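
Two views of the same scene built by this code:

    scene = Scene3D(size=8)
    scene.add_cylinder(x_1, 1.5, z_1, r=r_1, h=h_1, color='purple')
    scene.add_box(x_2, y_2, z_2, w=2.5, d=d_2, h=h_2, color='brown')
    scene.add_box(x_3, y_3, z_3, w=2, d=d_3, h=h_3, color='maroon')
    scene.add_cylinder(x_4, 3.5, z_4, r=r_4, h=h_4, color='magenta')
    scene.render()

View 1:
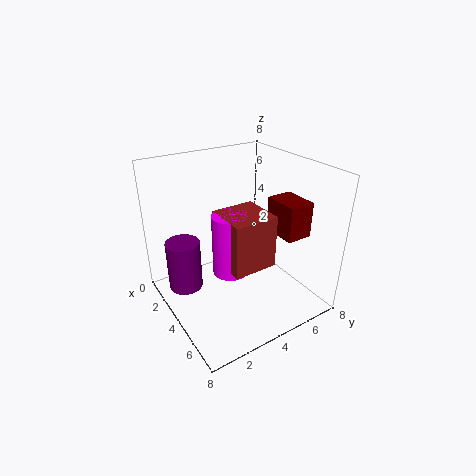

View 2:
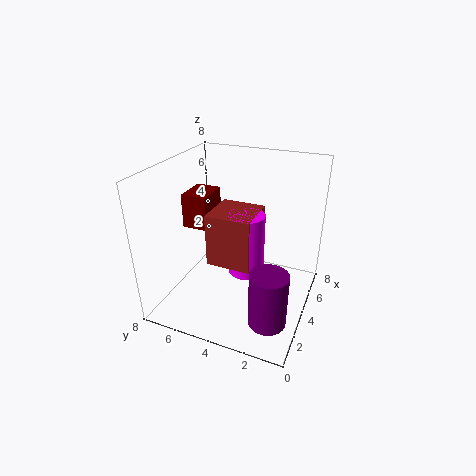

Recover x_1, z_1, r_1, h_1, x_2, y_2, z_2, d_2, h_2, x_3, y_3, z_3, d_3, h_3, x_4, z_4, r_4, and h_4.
x_1 = 2; z_1 = 0.5; r_1 = 1; h_1 = 3; x_2 = 3; y_2 = 3; z_2 = 2.5; d_2 = 2.5; h_2 = 3; x_3 = 4; y_3 = 6; z_3 = 4; d_3 = 1.5; h_3 = 2; x_4 = 4; z_4 = 2; r_4 = 1; h_4 = 3.5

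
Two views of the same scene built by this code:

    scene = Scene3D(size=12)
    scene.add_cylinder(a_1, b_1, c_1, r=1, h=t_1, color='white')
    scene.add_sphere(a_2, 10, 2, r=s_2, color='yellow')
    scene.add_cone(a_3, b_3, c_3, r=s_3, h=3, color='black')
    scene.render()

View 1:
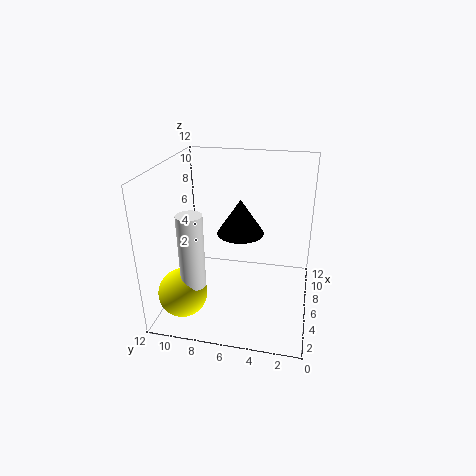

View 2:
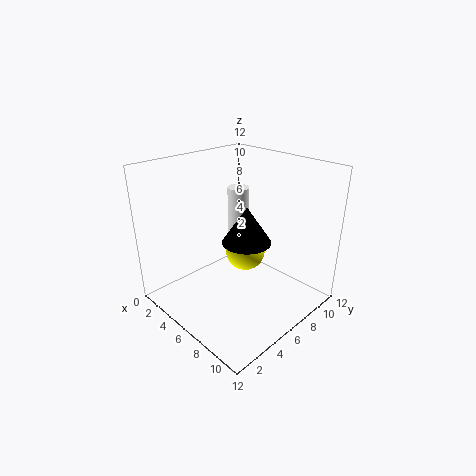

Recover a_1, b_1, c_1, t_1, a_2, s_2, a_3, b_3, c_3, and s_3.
a_1 = 3, b_1 = 9, c_1 = 3, t_1 = 6, a_2 = 3, s_2 = 2, a_3 = 7, b_3 = 6, c_3 = 6, s_3 = 2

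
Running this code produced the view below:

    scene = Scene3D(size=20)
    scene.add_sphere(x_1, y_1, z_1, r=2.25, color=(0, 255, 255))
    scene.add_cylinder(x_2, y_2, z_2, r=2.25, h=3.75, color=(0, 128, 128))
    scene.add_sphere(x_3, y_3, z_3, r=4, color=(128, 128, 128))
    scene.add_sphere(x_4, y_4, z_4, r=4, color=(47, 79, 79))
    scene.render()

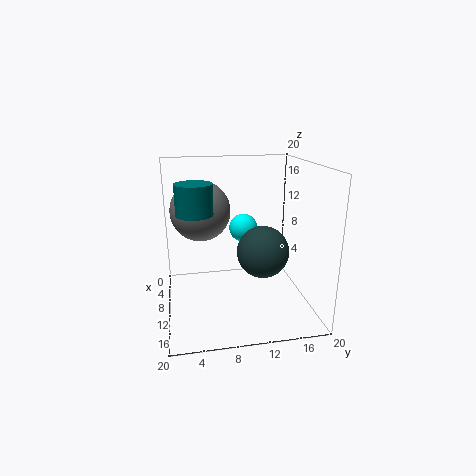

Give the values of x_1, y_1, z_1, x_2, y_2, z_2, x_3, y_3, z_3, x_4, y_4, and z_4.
x_1 = 3; y_1 = 12.25; z_1 = 9; x_2 = 13.75; y_2 = 4; z_2 = 14.75; x_3 = 9.5; y_3 = 5; z_3 = 14; x_4 = 7; y_4 = 14.5; z_4 = 6.25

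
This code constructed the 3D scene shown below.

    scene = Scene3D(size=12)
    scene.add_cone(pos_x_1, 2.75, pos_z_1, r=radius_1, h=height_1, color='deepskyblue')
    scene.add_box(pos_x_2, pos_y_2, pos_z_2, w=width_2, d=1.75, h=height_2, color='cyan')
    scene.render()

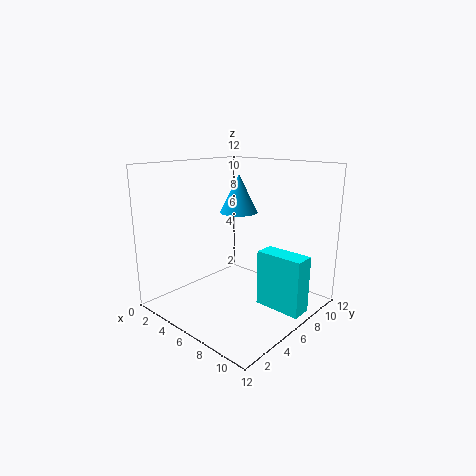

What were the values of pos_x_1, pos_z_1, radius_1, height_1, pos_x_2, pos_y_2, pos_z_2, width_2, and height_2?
pos_x_1 = 9, pos_z_1 = 9.25, radius_1 = 1.25, height_1 = 2.5, pos_x_2 = 7.5, pos_y_2 = 6.75, pos_z_2 = 0.25, width_2 = 4, height_2 = 4.75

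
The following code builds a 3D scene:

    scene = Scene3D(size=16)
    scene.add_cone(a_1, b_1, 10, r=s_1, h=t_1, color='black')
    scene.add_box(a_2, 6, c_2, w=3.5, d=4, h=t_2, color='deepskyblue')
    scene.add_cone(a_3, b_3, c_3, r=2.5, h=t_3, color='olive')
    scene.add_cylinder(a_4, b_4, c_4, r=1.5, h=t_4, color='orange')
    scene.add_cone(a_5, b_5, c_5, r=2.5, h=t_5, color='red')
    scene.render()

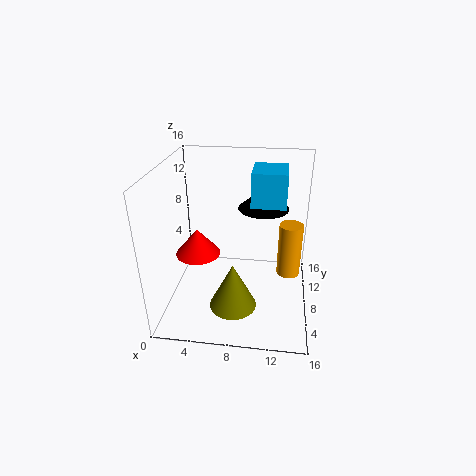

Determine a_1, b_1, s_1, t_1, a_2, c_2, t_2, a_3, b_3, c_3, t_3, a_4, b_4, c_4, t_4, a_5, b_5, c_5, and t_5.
a_1 = 10.5
b_1 = 12
s_1 = 3
t_1 = 2.5
a_2 = 9.5
c_2 = 12.5
t_2 = 3.5
a_3 = 8
b_3 = 4
c_3 = 2
t_3 = 5
a_4 = 14
b_4 = 13
c_4 = 0.5
t_4 = 7
a_5 = 3.5
b_5 = 7.5
c_5 = 6
t_5 = 3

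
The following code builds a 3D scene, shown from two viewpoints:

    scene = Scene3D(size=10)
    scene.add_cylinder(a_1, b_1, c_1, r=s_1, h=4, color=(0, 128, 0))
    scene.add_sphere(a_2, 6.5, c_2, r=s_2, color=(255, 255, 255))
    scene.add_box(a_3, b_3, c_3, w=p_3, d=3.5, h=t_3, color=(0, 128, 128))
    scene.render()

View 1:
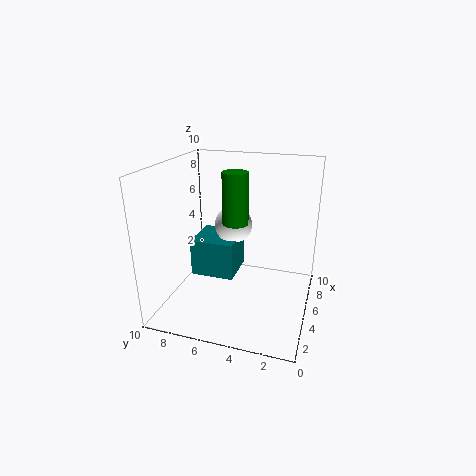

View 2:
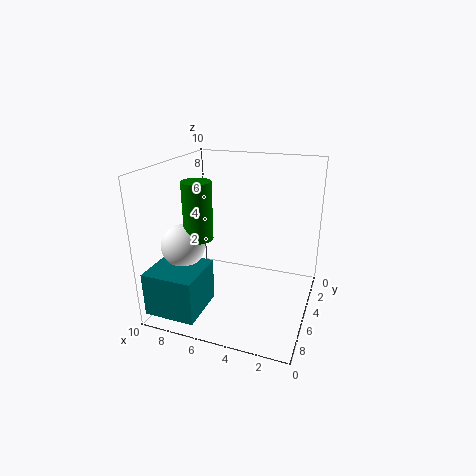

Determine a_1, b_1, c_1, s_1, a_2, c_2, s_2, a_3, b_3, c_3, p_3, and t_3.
a_1 = 7.5; b_1 = 6; c_1 = 5; s_1 = 1; a_2 = 8.5; c_2 = 4.5; s_2 = 1.5; a_3 = 6.5; b_3 = 6; c_3 = 0.5; p_3 = 3.5; t_3 = 3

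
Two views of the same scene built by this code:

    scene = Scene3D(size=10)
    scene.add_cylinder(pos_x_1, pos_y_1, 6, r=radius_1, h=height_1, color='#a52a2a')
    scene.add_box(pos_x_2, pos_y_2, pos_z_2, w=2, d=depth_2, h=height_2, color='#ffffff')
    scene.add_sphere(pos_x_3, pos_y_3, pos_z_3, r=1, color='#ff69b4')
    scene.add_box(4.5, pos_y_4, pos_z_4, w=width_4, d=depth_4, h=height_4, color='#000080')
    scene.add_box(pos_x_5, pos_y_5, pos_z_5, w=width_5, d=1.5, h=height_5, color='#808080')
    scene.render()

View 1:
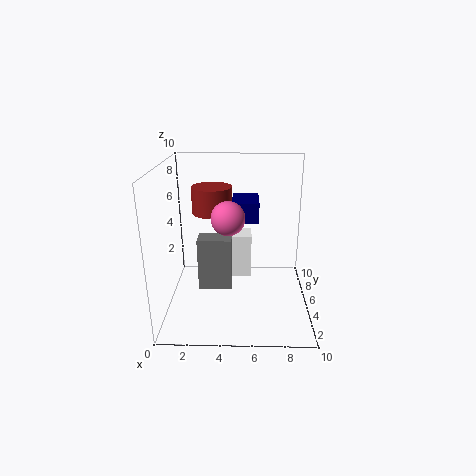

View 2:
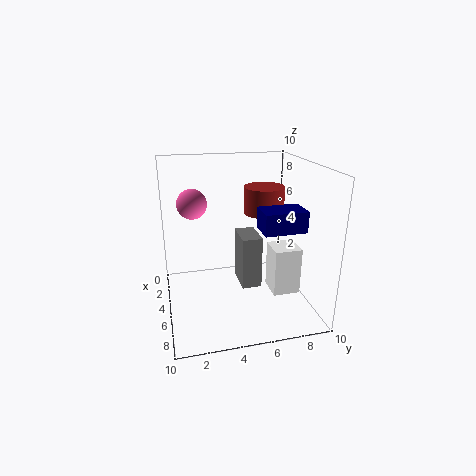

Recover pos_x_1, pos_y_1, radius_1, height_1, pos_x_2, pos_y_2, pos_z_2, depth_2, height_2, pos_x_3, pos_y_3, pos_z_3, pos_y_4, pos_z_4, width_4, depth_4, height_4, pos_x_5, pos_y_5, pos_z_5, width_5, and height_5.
pos_x_1 = 3
pos_y_1 = 7.5
radius_1 = 1.5
height_1 = 2
pos_x_2 = 4
pos_y_2 = 7.5
pos_z_2 = 0.5
depth_2 = 2
height_2 = 3.5
pos_x_3 = 4.5
pos_y_3 = 2
pos_z_3 = 7.5
pos_y_4 = 6.5
pos_z_4 = 5.5
width_4 = 2
depth_4 = 3
height_4 = 1.5
pos_x_5 = 2
pos_y_5 = 5.5
pos_z_5 = 0.5
width_5 = 2.5
height_5 = 4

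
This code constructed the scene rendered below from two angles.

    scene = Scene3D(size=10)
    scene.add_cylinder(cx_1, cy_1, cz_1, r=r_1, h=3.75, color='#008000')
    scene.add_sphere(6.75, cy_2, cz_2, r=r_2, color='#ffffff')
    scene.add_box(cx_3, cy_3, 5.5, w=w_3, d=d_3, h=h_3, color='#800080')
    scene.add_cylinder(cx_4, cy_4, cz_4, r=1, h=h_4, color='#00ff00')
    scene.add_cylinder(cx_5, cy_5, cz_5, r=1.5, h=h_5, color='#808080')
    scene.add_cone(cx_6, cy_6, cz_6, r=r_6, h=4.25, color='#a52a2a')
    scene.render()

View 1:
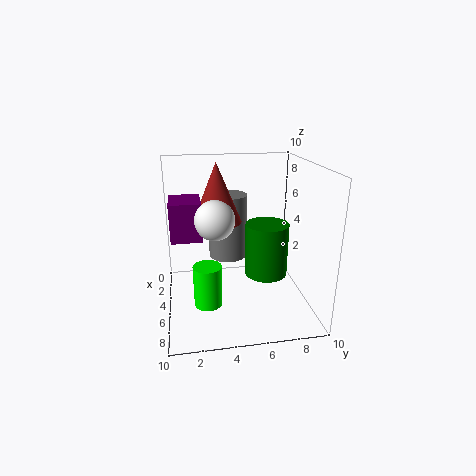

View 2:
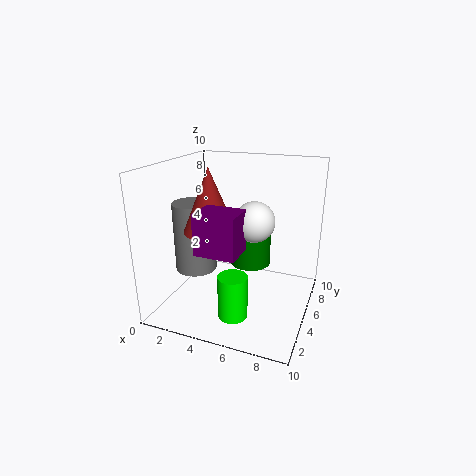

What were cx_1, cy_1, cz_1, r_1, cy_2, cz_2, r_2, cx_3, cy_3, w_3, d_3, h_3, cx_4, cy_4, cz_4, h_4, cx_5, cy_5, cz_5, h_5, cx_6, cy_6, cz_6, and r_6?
cx_1 = 5.25; cy_1 = 7; cz_1 = 2.25; r_1 = 1.5; cy_2 = 3.25; cz_2 = 7; r_2 = 1.25; cx_3 = 4; cy_3 = 0.5; w_3 = 2.5; d_3 = 2; h_3 = 2.5; cx_4 = 5.5; cy_4 = 2.75; cz_4 = 0.25; h_4 = 3; cx_5 = 1.75; cy_5 = 4.75; cz_5 = 2.25; h_5 = 5; cx_6 = 3.5; cy_6 = 3.75; cz_6 = 5.75; r_6 = 1.75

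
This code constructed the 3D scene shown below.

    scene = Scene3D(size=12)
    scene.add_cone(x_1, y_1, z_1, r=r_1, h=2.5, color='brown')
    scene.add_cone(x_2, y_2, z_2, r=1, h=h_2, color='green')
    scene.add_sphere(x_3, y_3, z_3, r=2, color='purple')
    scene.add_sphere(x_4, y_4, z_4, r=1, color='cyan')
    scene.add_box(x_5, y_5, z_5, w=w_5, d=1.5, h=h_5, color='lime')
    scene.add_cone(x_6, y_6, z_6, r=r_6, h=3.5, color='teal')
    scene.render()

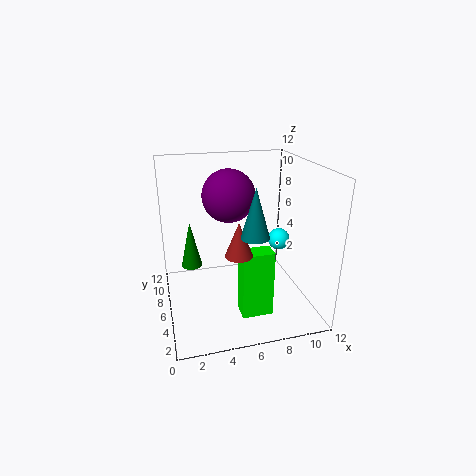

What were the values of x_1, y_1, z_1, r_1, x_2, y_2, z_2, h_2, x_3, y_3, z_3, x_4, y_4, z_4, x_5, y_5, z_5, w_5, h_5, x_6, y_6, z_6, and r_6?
x_1 = 5, y_1 = 2, z_1 = 6.5, r_1 = 1, x_2 = 2.5, y_2 = 10.5, z_2 = 1.5, h_2 = 4.5, x_3 = 5, y_3 = 5, z_3 = 10, x_4 = 10.5, y_4 = 8, z_4 = 4.5, x_5 = 5.5, y_5 = 2.5, z_5 = 0.5, w_5 = 2.5, h_5 = 5.5, x_6 = 6, y_6 = 1.5, z_6 = 8, r_6 = 1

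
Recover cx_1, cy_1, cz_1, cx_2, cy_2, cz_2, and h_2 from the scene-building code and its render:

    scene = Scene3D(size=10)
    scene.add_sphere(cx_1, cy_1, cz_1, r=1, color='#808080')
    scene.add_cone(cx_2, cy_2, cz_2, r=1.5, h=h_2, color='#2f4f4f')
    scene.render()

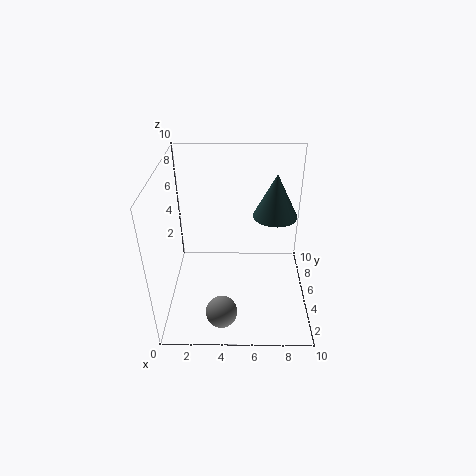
cx_1 = 4; cy_1 = 1; cz_1 = 2; cx_2 = 7.5; cy_2 = 5.5; cz_2 = 6.5; h_2 = 3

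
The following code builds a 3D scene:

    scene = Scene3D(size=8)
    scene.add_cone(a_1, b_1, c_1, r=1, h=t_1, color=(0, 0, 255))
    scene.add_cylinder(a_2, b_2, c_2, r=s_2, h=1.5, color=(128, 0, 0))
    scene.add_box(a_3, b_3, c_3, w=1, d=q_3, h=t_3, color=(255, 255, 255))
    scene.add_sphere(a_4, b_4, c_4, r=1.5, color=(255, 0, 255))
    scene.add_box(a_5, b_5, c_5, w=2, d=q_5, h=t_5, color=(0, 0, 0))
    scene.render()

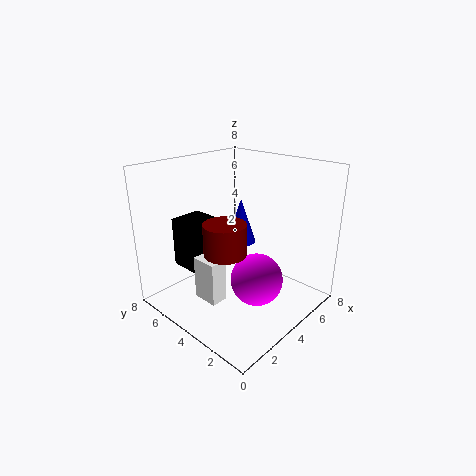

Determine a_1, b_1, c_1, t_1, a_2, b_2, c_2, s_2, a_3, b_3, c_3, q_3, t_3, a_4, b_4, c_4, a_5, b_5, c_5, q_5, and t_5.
a_1 = 7; b_1 = 6.5; c_1 = 2; t_1 = 3; a_2 = 1.5; b_2 = 2.5; c_2 = 4.5; s_2 = 1; a_3 = 2; b_3 = 4; c_3 = 0.5; q_3 = 1.5; t_3 = 2.5; a_4 = 4.5; b_4 = 3; c_4 = 1.5; a_5 = 2.5; b_5 = 5.5; c_5 = 1.5; q_5 = 2.5; t_5 = 3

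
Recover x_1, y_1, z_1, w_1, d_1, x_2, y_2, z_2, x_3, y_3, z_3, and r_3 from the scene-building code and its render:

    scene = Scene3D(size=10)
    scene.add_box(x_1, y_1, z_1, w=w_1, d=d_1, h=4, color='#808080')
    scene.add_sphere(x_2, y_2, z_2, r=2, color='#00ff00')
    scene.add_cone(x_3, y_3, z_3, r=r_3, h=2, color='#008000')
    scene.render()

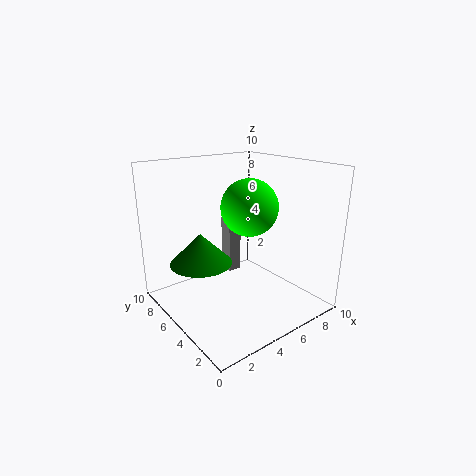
x_1 = 5, y_1 = 6, z_1 = 2, w_1 = 1, d_1 = 1, x_2 = 6, y_2 = 5, z_2 = 7, x_3 = 2, y_3 = 5, z_3 = 4, r_3 = 2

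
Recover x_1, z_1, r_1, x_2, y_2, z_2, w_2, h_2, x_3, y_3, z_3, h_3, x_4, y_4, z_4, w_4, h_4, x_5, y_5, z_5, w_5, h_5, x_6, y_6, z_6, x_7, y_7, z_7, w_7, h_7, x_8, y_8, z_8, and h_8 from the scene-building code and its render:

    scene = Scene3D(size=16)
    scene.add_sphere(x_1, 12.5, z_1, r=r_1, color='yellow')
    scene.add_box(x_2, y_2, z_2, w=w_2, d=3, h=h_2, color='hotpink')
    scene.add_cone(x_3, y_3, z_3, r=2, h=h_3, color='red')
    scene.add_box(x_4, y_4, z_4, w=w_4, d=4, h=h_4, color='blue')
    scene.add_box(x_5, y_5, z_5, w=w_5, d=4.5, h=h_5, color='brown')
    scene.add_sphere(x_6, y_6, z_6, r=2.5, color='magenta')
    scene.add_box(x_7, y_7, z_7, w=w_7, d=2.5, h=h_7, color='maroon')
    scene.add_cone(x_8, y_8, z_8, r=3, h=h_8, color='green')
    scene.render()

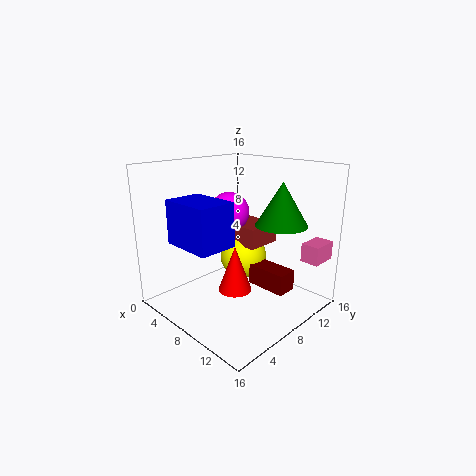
x_1 = 4.5, z_1 = 3.5, r_1 = 3, x_2 = 14, y_2 = 11.5, z_2 = 6, w_2 = 2, h_2 = 2, x_3 = 7, y_3 = 8.5, z_3 = 1, h_3 = 5.5, x_4 = 5, y_4 = 1, z_4 = 8.5, w_4 = 5.5, h_4 = 4.5, x_5 = 2.5, y_5 = 11, z_5 = 5.5, w_5 = 5, h_5 = 2.5, x_6 = 3.5, y_6 = 11, z_6 = 9.5, x_7 = 7, y_7 = 11, z_7 = 1, w_7 = 5, h_7 = 2.5, x_8 = 10.5, y_8 = 12.5, z_8 = 9, h_8 = 5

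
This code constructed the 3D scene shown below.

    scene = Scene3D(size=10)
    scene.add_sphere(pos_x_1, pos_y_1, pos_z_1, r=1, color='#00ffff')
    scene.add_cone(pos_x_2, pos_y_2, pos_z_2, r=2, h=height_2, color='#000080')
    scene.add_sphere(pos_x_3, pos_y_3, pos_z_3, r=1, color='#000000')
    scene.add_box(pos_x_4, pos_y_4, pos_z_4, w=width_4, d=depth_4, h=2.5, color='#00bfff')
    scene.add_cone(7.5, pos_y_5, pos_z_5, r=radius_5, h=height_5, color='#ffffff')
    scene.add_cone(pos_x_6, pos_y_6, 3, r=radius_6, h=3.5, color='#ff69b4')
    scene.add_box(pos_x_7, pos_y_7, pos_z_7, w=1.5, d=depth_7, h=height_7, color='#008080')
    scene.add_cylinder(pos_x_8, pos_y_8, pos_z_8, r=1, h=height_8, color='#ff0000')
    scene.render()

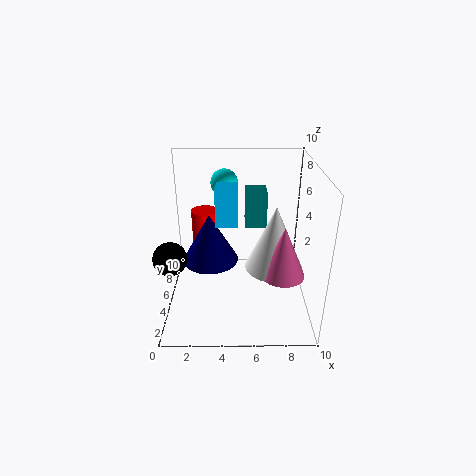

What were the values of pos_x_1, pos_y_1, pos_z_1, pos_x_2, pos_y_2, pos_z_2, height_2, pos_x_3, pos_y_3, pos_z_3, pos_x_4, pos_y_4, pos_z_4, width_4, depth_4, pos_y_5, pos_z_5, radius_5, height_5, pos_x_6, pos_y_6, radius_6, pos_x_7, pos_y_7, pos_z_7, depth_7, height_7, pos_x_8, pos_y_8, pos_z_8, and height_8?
pos_x_1 = 4; pos_y_1 = 8; pos_z_1 = 8; pos_x_2 = 3; pos_y_2 = 5.5; pos_z_2 = 3; height_2 = 3.5; pos_x_3 = 1; pos_y_3 = 1.5; pos_z_3 = 5.5; pos_x_4 = 3.5; pos_y_4 = 4.5; pos_z_4 = 6; width_4 = 1.5; depth_4 = 2; pos_y_5 = 4.5; pos_z_5 = 3; radius_5 = 2; height_5 = 4.5; pos_x_6 = 8; pos_y_6 = 3.5; radius_6 = 1.5; pos_x_7 = 5.5; pos_y_7 = 5.5; pos_z_7 = 5.5; depth_7 = 2; height_7 = 2.5; pos_x_8 = 2.5; pos_y_8 = 7.5; pos_z_8 = 3.5; height_8 = 2.5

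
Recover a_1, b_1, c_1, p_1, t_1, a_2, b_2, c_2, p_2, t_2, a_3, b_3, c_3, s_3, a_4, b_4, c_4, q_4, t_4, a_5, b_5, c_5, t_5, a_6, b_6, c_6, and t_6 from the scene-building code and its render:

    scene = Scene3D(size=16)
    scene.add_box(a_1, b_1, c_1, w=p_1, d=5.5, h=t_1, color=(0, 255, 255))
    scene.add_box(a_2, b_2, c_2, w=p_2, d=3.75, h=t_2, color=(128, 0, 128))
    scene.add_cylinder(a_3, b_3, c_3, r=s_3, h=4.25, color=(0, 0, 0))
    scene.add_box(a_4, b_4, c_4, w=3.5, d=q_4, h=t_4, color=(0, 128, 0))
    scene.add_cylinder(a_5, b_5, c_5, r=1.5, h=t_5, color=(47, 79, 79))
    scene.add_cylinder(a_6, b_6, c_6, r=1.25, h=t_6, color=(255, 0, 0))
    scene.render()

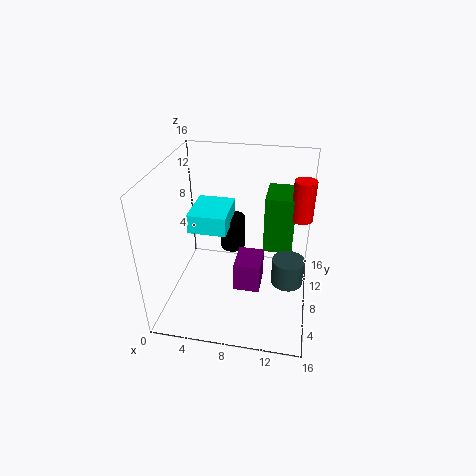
a_1 = 2, b_1 = 8.25, c_1 = 7.75, p_1 = 4.5, t_1 = 2.25, a_2 = 7.75, b_2 = 6.5, c_2 = 1.75, p_2 = 3, t_2 = 3.5, a_3 = 6.5, b_3 = 12.25, c_3 = 4, s_3 = 1.5, a_4 = 10.5, b_4 = 11, c_4 = 4.5, q_4 = 4.75, t_4 = 7, a_5 = 13.75, b_5 = 3, c_5 = 7, t_5 = 2.5, a_6 = 14.75, b_6 = 11.75, c_6 = 9, t_6 = 4.75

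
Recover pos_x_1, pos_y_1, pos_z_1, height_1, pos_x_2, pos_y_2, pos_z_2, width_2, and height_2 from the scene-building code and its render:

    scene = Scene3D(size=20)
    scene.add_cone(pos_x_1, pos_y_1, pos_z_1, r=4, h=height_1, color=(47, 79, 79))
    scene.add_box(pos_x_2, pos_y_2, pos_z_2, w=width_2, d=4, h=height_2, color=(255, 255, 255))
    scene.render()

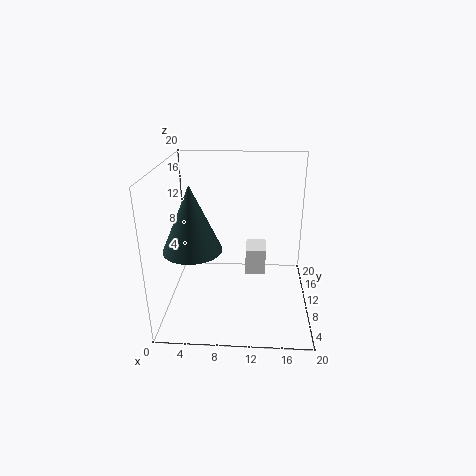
pos_x_1 = 4, pos_y_1 = 8, pos_z_1 = 9, height_1 = 9, pos_x_2 = 11, pos_y_2 = 12, pos_z_2 = 3, width_2 = 3, height_2 = 4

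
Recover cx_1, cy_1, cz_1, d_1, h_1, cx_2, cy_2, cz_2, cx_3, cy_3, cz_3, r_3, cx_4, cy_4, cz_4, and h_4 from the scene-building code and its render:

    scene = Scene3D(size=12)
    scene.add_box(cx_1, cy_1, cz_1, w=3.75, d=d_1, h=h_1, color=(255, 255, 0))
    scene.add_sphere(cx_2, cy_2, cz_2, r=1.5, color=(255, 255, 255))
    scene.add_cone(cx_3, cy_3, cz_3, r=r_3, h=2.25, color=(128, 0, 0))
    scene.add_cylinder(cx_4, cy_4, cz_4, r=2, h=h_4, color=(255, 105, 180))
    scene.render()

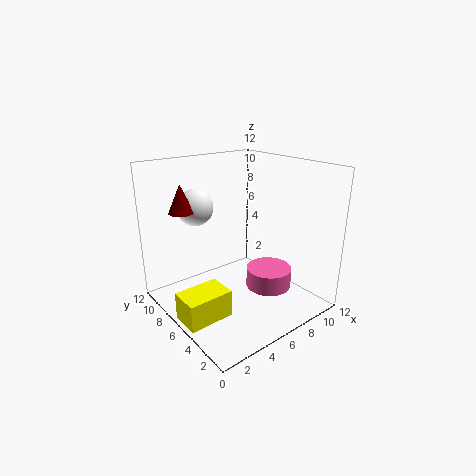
cx_1 = 0.25; cy_1 = 4.25; cz_1 = 0.25; d_1 = 2.5; h_1 = 2.25; cx_2 = 3.5; cy_2 = 8.5; cz_2 = 8.5; cx_3 = 2; cy_3 = 8; cz_3 = 8.5; r_3 = 1; cx_4 = 8.75; cy_4 = 5; cz_4 = 1; h_4 = 1.75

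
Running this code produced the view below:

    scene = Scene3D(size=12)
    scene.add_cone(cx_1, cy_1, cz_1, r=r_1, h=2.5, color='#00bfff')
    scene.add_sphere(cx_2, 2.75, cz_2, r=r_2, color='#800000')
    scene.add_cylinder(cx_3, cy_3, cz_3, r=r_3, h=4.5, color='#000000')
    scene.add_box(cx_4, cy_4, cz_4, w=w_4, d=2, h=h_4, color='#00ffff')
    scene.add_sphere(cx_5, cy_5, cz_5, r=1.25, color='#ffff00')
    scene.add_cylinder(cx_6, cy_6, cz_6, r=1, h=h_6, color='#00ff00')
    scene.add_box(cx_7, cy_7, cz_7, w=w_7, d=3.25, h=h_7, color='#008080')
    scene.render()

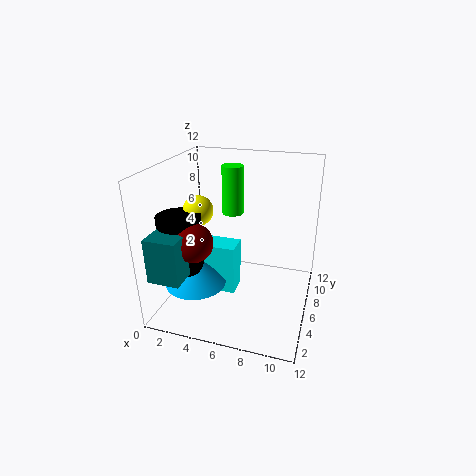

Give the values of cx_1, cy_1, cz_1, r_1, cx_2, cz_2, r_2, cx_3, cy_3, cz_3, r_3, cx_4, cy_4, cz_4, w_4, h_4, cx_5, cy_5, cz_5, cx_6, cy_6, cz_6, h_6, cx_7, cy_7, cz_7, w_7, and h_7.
cx_1 = 3, cy_1 = 3.75, cz_1 = 2.5, r_1 = 2.5, cx_2 = 3.5, cz_2 = 6.75, r_2 = 1.5, cx_3 = 2, cy_3 = 3.5, cz_3 = 4, r_3 = 1.75, cx_4 = 2.75, cy_4 = 4.75, cz_4 = 1.25, w_4 = 3.25, h_4 = 4.25, cx_5 = 2.75, cy_5 = 5.5, cz_5 = 8.25, cx_6 = 4.25, cy_6 = 10, cz_6 = 6.5, h_6 = 4.5, cx_7 = 0.75, cy_7 = 0.25, cz_7 = 4.25, w_7 = 2.5, h_7 = 3.5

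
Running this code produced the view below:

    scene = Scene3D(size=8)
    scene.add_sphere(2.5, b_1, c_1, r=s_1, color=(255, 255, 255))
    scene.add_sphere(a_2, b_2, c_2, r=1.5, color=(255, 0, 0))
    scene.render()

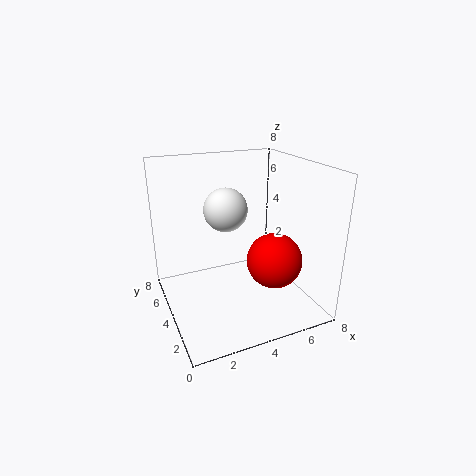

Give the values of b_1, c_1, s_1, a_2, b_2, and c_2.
b_1 = 2
c_1 = 6.5
s_1 = 1
a_2 = 5.5
b_2 = 2.5
c_2 = 3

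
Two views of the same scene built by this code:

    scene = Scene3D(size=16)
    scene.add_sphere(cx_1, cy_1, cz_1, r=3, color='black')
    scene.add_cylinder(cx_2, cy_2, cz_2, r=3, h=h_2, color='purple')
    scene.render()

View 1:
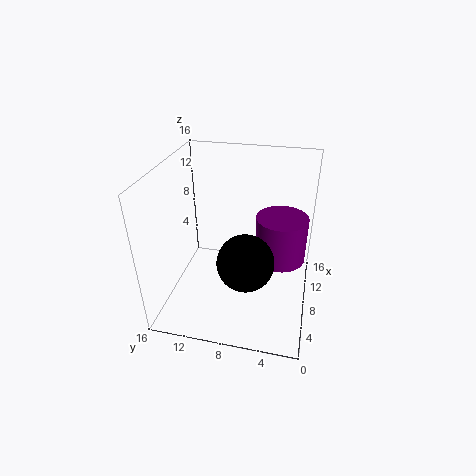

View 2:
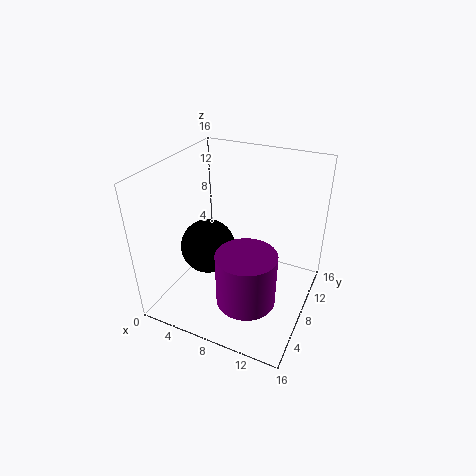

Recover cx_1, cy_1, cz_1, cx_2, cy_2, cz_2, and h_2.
cx_1 = 5; cy_1 = 6.5; cz_1 = 7; cx_2 = 11; cy_2 = 3.5; cz_2 = 4; h_2 = 5.5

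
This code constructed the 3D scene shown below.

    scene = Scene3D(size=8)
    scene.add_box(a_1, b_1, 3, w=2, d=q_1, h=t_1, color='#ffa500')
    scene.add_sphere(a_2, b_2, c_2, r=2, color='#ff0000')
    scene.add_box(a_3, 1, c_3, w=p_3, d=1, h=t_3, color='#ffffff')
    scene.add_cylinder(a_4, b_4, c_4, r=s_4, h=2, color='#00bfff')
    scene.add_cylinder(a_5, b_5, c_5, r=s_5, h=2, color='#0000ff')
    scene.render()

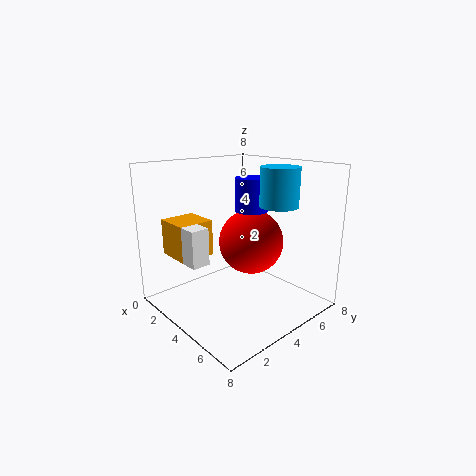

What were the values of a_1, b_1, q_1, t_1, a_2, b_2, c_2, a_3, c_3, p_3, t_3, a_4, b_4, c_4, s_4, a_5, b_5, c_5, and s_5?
a_1 = 1, b_1 = 1, q_1 = 2, t_1 = 2, a_2 = 3, b_2 = 6, c_2 = 3, a_3 = 2, c_3 = 3, p_3 = 2, t_3 = 2, a_4 = 6, b_4 = 5, c_4 = 6, s_4 = 1, a_5 = 3, b_5 = 6, c_5 = 5, s_5 = 1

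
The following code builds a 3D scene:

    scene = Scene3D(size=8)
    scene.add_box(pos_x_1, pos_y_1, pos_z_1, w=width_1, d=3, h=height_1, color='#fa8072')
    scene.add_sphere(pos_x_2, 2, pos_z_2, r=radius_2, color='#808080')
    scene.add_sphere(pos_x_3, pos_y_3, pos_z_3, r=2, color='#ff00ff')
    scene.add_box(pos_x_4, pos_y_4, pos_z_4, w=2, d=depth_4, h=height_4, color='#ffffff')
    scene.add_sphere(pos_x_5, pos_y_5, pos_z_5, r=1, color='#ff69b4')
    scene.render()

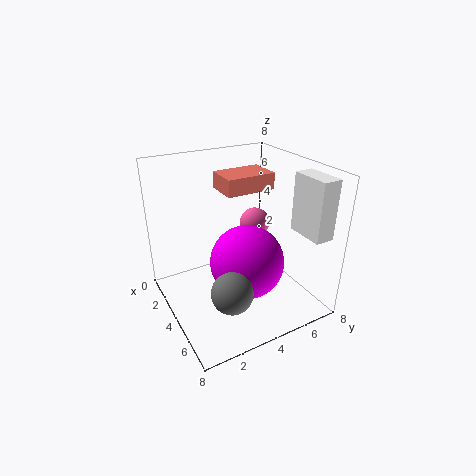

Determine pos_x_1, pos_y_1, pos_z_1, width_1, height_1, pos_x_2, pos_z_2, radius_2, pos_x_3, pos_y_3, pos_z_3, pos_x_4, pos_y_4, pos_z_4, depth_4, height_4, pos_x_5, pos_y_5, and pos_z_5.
pos_x_1 = 1; pos_y_1 = 4; pos_z_1 = 6; width_1 = 2; height_1 = 1; pos_x_2 = 7; pos_z_2 = 3; radius_2 = 1; pos_x_3 = 5; pos_y_3 = 4; pos_z_3 = 3; pos_x_4 = 6; pos_y_4 = 6; pos_z_4 = 5; depth_4 = 1; height_4 = 3; pos_x_5 = 1; pos_y_5 = 7; pos_z_5 = 3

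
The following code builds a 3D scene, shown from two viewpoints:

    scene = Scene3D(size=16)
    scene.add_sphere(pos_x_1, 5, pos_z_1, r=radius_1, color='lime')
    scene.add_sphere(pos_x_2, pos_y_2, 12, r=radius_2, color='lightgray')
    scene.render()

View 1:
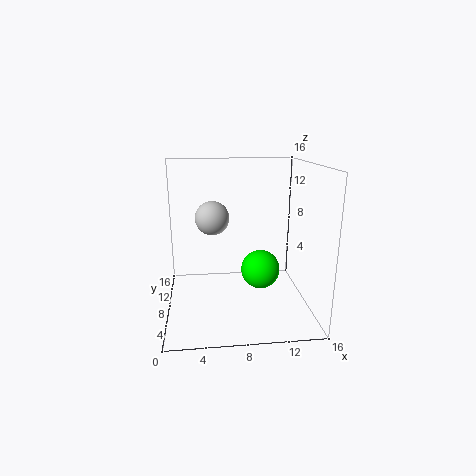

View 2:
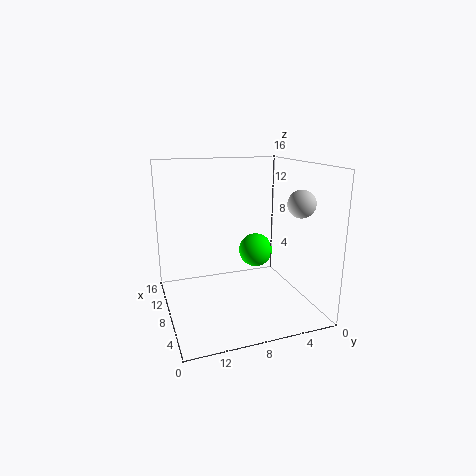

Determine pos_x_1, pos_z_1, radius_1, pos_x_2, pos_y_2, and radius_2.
pos_x_1 = 10, pos_z_1 = 5.5, radius_1 = 2, pos_x_2 = 5, pos_y_2 = 2, radius_2 = 1.5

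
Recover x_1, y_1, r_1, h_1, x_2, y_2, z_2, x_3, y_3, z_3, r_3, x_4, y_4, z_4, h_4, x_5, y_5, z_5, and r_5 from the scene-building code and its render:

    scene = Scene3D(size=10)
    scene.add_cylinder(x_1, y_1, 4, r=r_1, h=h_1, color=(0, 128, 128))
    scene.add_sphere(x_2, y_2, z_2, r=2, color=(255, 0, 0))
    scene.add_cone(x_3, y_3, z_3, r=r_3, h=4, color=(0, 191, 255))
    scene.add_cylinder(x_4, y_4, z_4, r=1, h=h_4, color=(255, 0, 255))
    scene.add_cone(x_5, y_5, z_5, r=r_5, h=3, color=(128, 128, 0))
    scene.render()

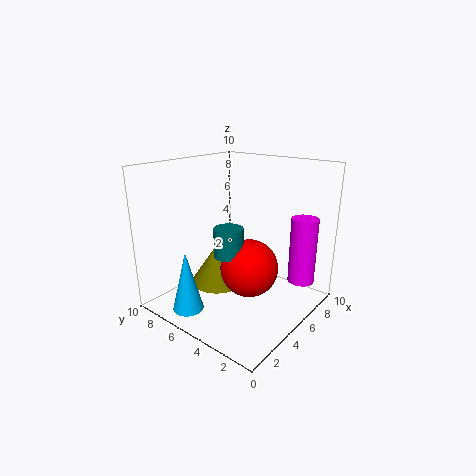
x_1 = 4, y_1 = 5, r_1 = 1, h_1 = 2, x_2 = 5, y_2 = 4, z_2 = 3, x_3 = 1, y_3 = 6, z_3 = 1, r_3 = 1, x_4 = 9, y_4 = 2, z_4 = 1, h_4 = 5, x_5 = 5, y_5 = 7, z_5 = 1, r_5 = 2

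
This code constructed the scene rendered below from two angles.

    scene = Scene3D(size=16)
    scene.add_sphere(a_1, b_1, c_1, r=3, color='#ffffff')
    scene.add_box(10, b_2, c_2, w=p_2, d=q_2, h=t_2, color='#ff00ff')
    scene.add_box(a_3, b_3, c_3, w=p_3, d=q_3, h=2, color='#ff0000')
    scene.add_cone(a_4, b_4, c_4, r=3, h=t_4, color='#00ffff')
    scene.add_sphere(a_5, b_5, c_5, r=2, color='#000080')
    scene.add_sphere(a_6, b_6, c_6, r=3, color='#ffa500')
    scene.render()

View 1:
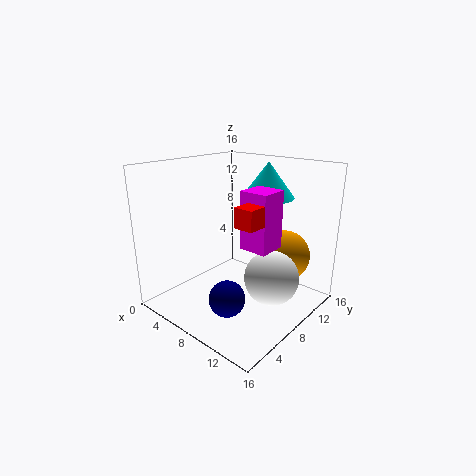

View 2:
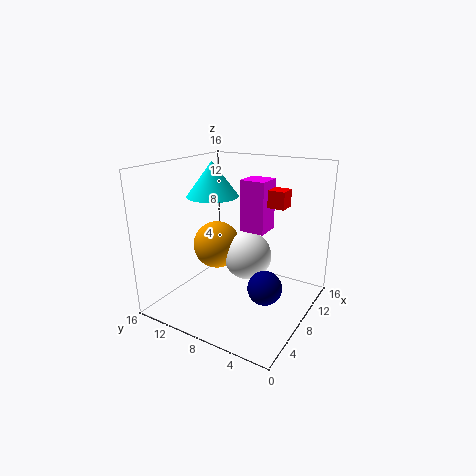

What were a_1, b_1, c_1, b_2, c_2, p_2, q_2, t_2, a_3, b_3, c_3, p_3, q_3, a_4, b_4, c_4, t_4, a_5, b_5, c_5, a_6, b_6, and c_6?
a_1 = 12, b_1 = 9, c_1 = 4, b_2 = 6, c_2 = 8, p_2 = 3, q_2 = 3, t_2 = 6, a_3 = 11, b_3 = 4, c_3 = 11, p_3 = 2, q_3 = 5, a_4 = 9, b_4 = 12, c_4 = 12, t_4 = 4, a_5 = 9, b_5 = 5, c_5 = 2, a_6 = 11, b_6 = 13, c_6 = 5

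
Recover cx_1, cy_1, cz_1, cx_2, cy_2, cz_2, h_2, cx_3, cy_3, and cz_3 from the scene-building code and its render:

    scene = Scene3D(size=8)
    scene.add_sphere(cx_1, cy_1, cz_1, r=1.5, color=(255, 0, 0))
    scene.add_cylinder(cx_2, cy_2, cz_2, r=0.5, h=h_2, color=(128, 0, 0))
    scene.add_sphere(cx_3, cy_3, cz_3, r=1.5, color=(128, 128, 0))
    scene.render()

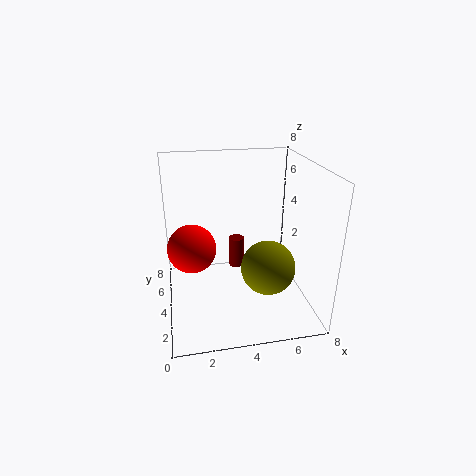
cx_1 = 1.5; cy_1 = 6; cz_1 = 2.5; cx_2 = 4.5; cy_2 = 7; cz_2 = 0.5; h_2 = 2; cx_3 = 5.5; cy_3 = 3; cz_3 = 2.5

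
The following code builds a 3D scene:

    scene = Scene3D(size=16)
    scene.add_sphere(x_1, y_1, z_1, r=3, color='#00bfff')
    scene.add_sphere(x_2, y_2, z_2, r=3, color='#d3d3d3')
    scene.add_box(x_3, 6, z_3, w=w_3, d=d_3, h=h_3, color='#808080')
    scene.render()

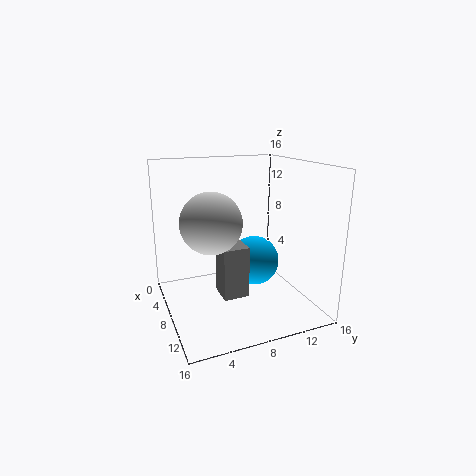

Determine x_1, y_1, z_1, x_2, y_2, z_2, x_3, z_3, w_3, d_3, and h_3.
x_1 = 6
y_1 = 11
z_1 = 4
x_2 = 11
y_2 = 4
z_2 = 11
x_3 = 6
z_3 = 1
w_3 = 3
d_3 = 3
h_3 = 6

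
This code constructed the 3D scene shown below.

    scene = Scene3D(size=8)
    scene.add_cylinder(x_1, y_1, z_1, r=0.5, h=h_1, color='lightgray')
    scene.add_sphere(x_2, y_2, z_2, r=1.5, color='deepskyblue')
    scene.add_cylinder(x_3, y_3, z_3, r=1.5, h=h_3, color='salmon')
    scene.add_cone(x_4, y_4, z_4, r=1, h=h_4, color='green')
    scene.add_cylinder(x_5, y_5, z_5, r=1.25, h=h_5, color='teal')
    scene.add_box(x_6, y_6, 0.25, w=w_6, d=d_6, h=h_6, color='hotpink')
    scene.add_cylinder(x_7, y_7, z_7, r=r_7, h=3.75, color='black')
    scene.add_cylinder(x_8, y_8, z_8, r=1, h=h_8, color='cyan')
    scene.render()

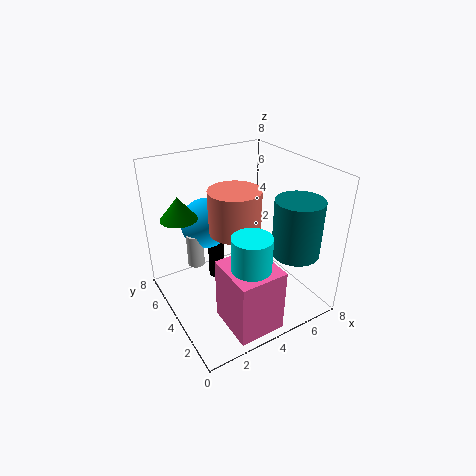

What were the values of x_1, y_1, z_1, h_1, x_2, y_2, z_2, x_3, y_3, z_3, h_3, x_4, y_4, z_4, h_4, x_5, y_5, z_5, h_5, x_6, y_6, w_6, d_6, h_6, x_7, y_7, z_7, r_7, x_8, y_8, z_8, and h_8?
x_1 = 2.25
y_1 = 6
z_1 = 1.75
h_1 = 2
x_2 = 3.25
y_2 = 6.5
z_2 = 4
x_3 = 4.25
y_3 = 4.75
z_3 = 4
h_3 = 2.5
x_4 = 1.25
y_4 = 5.5
z_4 = 5.25
h_4 = 1.25
x_5 = 6
y_5 = 1.5
z_5 = 3.75
h_5 = 3
x_6 = 2
y_6 = 0.25
w_6 = 2.5
d_6 = 2.75
h_6 = 3.5
x_7 = 3.75
y_7 = 6.25
z_7 = 0.25
r_7 = 0.5
x_8 = 3.25
y_8 = 1.5
z_8 = 3.75
h_8 = 1.75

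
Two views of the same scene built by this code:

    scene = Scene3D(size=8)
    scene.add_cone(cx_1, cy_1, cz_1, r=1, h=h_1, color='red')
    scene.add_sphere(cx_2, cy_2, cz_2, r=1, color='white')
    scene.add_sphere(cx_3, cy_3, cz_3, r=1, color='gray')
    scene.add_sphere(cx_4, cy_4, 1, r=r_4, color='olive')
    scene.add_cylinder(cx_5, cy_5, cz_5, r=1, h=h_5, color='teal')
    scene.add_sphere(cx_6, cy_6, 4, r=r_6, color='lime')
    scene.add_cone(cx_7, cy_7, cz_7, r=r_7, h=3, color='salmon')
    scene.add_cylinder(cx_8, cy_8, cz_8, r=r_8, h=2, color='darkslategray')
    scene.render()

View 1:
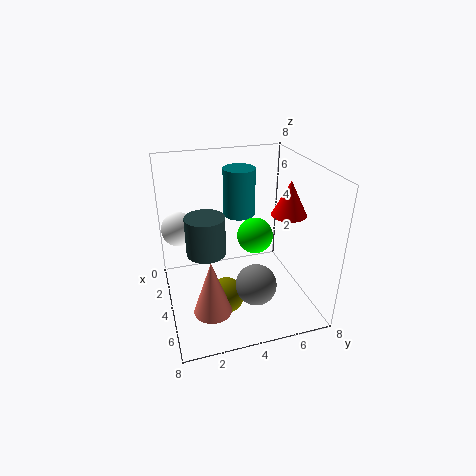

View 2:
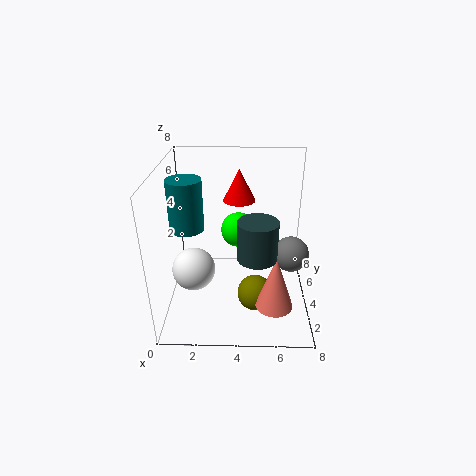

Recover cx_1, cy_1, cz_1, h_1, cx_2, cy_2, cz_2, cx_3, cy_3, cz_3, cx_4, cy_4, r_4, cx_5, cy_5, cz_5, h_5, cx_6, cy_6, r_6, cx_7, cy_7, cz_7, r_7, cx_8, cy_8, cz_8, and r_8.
cx_1 = 4; cy_1 = 7; cz_1 = 5; h_1 = 2; cx_2 = 2; cy_2 = 1; cz_2 = 4; cx_3 = 7; cy_3 = 4; cz_3 = 3; cx_4 = 5; cy_4 = 3; r_4 = 1; cx_5 = 1; cy_5 = 5; cz_5 = 4; h_5 = 3; cx_6 = 4; cy_6 = 5; r_6 = 1; cx_7 = 6; cy_7 = 2; cz_7 = 1; r_7 = 1; cx_8 = 5; cy_8 = 2; cz_8 = 4; r_8 = 1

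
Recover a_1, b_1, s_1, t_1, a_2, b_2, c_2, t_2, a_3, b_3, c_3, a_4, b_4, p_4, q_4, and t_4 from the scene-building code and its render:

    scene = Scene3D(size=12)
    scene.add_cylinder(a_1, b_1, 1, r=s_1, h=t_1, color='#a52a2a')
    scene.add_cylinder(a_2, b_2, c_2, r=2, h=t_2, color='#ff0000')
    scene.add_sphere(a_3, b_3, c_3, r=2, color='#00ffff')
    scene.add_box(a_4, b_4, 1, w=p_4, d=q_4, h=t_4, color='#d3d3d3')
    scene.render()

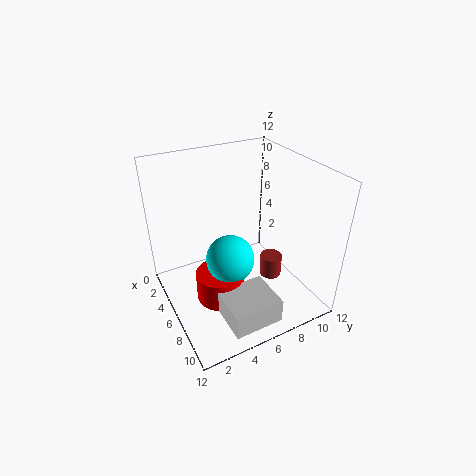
a_1 = 6, b_1 = 9.5, s_1 = 1, t_1 = 2, a_2 = 6.5, b_2 = 4, c_2 = 1, t_2 = 2.5, a_3 = 6.5, b_3 = 5, c_3 = 4.5, a_4 = 8, b_4 = 3, p_4 = 3.5, q_4 = 4, t_4 = 2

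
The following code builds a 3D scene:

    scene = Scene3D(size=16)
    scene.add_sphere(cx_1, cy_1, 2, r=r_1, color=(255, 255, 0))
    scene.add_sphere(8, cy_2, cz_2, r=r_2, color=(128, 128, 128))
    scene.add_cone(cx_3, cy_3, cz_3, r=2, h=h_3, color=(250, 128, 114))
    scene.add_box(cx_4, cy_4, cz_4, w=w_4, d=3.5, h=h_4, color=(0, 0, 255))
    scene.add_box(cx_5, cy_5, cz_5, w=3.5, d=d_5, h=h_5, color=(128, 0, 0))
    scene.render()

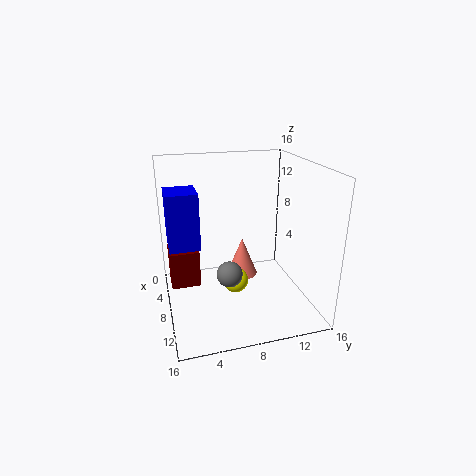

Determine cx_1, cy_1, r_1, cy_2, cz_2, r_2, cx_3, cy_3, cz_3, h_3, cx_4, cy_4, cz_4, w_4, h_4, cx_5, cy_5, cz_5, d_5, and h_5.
cx_1 = 7
cy_1 = 8
r_1 = 1.5
cy_2 = 7
cz_2 = 3.5
r_2 = 1.5
cx_3 = 3
cy_3 = 10
cz_3 = 0.5
h_3 = 5
cx_4 = 3
cy_4 = 0.5
cz_4 = 6.5
w_4 = 4
h_4 = 6.5
cx_5 = 2
cy_5 = 0.5
cz_5 = 1
d_5 = 3.5
h_5 = 4.5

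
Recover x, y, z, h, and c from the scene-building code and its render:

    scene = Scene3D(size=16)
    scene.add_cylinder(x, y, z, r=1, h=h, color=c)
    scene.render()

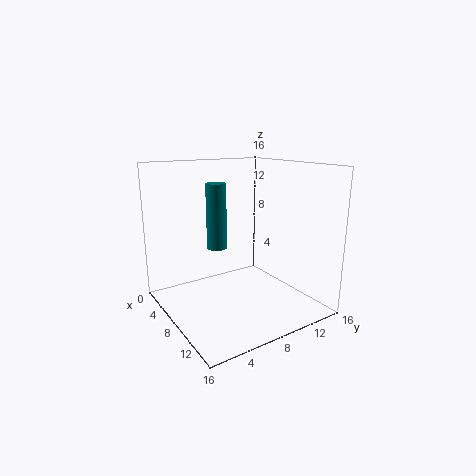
x = 9.5, y = 4.5, z = 8, h = 6.5, c = 'teal'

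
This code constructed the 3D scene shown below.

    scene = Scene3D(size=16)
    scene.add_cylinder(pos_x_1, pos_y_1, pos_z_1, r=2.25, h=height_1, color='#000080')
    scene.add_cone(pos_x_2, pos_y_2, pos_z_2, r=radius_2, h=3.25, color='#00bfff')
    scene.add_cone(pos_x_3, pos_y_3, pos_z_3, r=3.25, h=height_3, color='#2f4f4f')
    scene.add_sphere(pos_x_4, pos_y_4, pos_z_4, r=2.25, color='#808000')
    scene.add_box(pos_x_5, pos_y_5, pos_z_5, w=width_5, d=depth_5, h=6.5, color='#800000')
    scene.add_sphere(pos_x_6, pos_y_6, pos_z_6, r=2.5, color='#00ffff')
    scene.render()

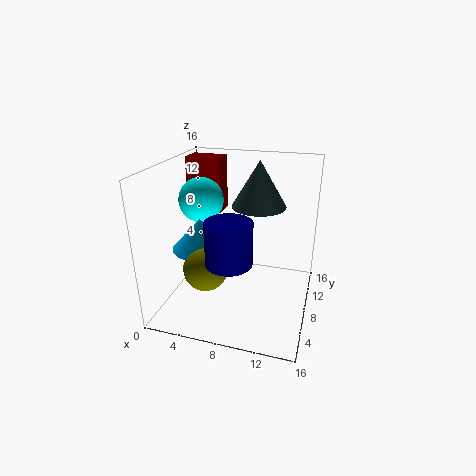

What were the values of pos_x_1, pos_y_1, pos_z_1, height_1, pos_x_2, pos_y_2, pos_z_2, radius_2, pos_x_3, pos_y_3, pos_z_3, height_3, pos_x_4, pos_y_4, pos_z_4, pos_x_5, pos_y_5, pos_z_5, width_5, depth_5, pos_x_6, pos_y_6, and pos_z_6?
pos_x_1 = 8.75; pos_y_1 = 2.5; pos_z_1 = 8; height_1 = 4.25; pos_x_2 = 4.75; pos_y_2 = 5.25; pos_z_2 = 7.75; radius_2 = 3; pos_x_3 = 9.25; pos_y_3 = 12.5; pos_z_3 = 10.25; height_3 = 5.5; pos_x_4 = 6; pos_y_4 = 3.25; pos_z_4 = 6.5; pos_x_5 = 0.5; pos_y_5 = 11.5; pos_z_5 = 9.25; width_5 = 4.25; depth_5 = 2.75; pos_x_6 = 3.5; pos_y_6 = 8.75; pos_z_6 = 11.75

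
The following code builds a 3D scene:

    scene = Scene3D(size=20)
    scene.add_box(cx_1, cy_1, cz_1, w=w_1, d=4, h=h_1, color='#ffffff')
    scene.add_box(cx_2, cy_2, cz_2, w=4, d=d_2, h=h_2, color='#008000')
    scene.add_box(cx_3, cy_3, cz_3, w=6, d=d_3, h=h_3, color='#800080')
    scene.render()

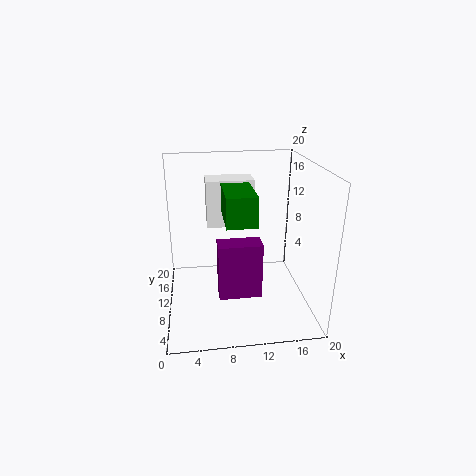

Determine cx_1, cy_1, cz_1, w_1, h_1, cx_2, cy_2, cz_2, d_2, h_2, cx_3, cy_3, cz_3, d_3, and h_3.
cx_1 = 6, cy_1 = 14, cz_1 = 10, w_1 = 7, h_1 = 7, cx_2 = 8, cy_2 = 6, cz_2 = 13, d_2 = 7, h_2 = 4, cx_3 = 7, cy_3 = 7, cz_3 = 2, d_3 = 3, h_3 = 8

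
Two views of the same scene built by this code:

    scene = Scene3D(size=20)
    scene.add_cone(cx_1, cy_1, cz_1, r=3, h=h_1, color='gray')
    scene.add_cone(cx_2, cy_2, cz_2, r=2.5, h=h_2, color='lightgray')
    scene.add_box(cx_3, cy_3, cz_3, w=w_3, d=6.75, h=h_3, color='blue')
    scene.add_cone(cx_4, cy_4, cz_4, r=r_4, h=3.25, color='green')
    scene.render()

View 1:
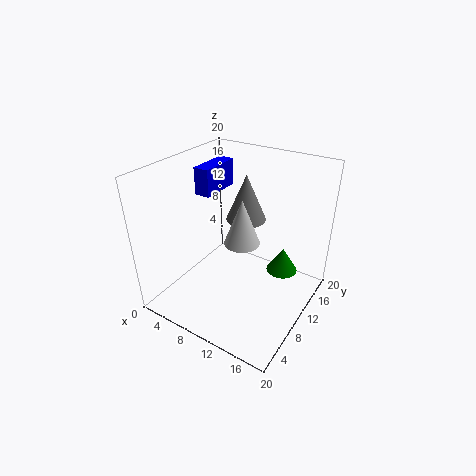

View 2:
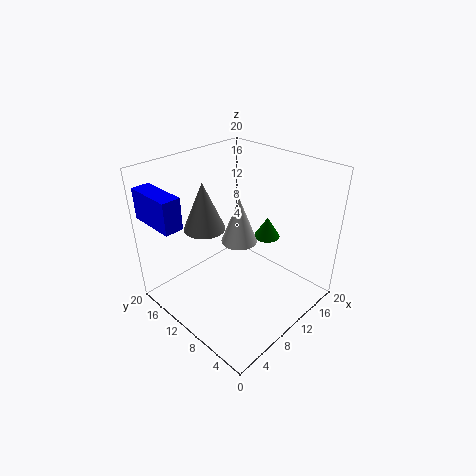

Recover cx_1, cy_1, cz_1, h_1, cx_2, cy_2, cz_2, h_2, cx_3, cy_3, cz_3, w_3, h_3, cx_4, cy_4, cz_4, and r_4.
cx_1 = 8.25, cy_1 = 15, cz_1 = 10.25, h_1 = 7, cx_2 = 10.5, cy_2 = 10.25, cz_2 = 9.25, h_2 = 6.5, cx_3 = 0.5, cy_3 = 12.75, cz_3 = 13.25, w_3 = 2.5, h_3 = 4.25, cx_4 = 16.75, cy_4 = 10.25, cz_4 = 7.25, r_4 = 2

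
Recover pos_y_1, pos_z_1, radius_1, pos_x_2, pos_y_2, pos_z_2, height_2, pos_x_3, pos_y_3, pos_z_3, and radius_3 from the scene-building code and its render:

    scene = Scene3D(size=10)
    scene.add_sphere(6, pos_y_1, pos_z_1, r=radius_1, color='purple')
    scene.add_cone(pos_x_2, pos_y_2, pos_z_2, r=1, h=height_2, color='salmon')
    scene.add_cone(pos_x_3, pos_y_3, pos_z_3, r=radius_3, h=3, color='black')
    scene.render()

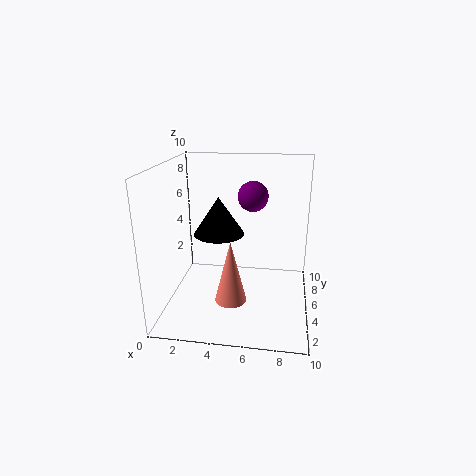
pos_y_1 = 5
pos_z_1 = 8
radius_1 = 1
pos_x_2 = 5
pos_y_2 = 2
pos_z_2 = 2
height_2 = 4
pos_x_3 = 3
pos_y_3 = 8
pos_z_3 = 4
radius_3 = 2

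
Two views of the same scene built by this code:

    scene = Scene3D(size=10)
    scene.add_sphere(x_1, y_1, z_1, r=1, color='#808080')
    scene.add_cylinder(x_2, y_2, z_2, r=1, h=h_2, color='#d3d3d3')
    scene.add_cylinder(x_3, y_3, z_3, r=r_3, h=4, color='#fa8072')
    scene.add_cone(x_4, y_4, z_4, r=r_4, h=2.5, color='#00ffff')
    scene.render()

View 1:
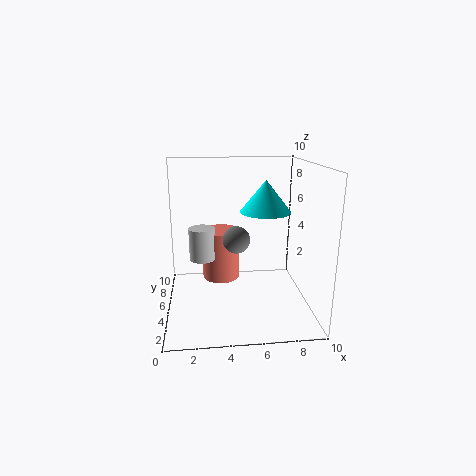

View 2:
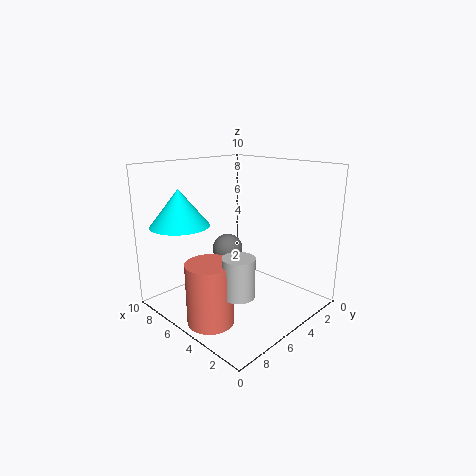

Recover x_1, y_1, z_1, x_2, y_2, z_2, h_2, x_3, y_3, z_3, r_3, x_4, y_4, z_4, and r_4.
x_1 = 5
y_1 = 6
z_1 = 4.5
x_2 = 2.5
y_2 = 7.5
z_2 = 2.5
h_2 = 2.5
x_3 = 4
y_3 = 8.5
z_3 = 0.5
r_3 = 1.5
x_4 = 7.5
y_4 = 8
z_4 = 6
r_4 = 2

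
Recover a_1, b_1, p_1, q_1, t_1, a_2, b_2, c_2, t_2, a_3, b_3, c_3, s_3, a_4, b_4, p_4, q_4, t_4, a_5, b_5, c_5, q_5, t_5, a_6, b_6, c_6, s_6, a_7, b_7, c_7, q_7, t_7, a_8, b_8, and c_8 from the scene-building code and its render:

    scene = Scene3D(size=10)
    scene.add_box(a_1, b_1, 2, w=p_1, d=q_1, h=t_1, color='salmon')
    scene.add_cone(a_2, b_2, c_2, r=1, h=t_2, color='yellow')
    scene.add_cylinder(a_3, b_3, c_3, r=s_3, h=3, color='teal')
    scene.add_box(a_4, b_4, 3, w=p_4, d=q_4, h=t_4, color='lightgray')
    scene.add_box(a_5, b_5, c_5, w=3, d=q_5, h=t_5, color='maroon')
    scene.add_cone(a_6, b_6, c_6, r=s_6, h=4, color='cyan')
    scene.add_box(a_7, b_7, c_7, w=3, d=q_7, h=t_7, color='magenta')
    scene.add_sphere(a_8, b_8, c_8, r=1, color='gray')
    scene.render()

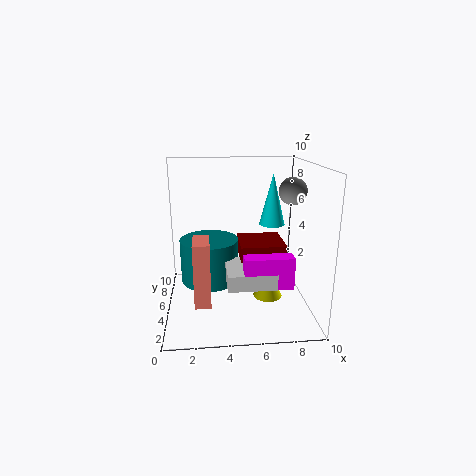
a_1 = 2, b_1 = 1, p_1 = 1, q_1 = 2, t_1 = 4, a_2 = 7, b_2 = 4, c_2 = 1, t_2 = 2, a_3 = 3, b_3 = 5, c_3 = 2, s_3 = 2, a_4 = 4, b_4 = 1, p_4 = 3, q_4 = 3, t_4 = 1, a_5 = 5, b_5 = 3, c_5 = 4, q_5 = 3, t_5 = 1, a_6 = 8, b_6 = 8, c_6 = 5, s_6 = 1, a_7 = 5, b_7 = 1, c_7 = 3, q_7 = 1, t_7 = 2, a_8 = 9, b_8 = 6, c_8 = 8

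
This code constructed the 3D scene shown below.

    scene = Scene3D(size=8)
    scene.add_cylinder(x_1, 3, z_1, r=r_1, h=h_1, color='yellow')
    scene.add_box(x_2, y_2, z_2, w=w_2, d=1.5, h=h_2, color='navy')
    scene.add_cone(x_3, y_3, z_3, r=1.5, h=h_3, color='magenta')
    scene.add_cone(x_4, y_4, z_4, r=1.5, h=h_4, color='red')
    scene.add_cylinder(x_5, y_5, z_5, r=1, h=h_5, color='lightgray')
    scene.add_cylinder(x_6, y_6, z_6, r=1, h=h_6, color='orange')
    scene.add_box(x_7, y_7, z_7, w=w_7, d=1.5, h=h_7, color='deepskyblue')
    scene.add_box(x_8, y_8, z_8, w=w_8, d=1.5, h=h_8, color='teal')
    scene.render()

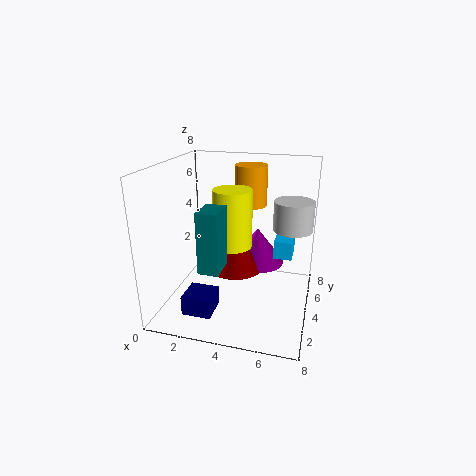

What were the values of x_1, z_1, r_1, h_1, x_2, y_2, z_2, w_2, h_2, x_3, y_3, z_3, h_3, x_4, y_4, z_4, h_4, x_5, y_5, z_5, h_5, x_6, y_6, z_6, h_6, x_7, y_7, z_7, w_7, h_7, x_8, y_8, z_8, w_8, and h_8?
x_1 = 4, z_1 = 4, r_1 = 1, h_1 = 3, x_2 = 2, y_2 = 0.5, z_2 = 1, w_2 = 1.5, h_2 = 1, x_3 = 5, y_3 = 4.5, z_3 = 2.5, h_3 = 2, x_4 = 4, y_4 = 3.5, z_4 = 2.5, h_4 = 2, x_5 = 7, y_5 = 3.5, z_5 = 5, h_5 = 1.5, x_6 = 4, y_6 = 7, z_6 = 5, h_6 = 2.5, x_7 = 6, y_7 = 4, z_7 = 3, w_7 = 1, h_7 = 1, x_8 = 3, y_8 = 0.5, z_8 = 3.5, w_8 = 1, h_8 = 3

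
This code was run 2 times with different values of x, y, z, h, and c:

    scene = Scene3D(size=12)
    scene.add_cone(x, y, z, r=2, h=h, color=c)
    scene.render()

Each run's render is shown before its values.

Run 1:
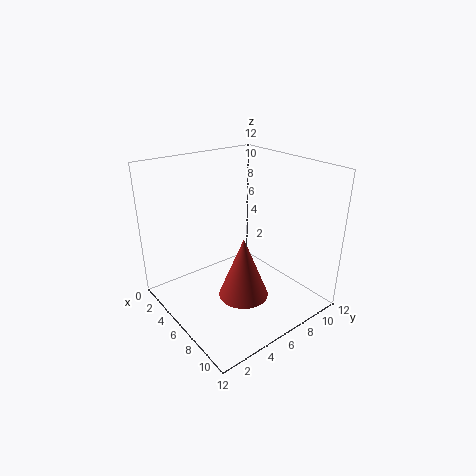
x = 8
y = 5
z = 2
h = 5
c = 'brown'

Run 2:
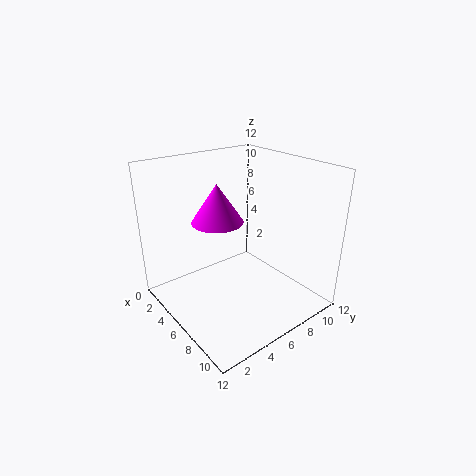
x = 6
y = 4
z = 8
h = 3
c = 'magenta'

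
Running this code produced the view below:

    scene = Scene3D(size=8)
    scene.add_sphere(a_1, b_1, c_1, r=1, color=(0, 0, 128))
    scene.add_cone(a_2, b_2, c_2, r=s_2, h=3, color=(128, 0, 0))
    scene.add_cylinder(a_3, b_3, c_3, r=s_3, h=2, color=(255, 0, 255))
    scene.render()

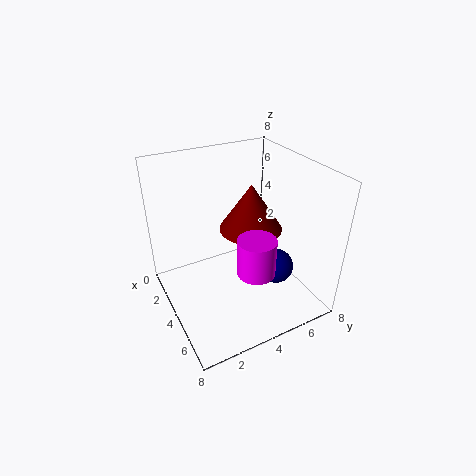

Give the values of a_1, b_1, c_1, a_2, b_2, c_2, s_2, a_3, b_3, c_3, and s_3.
a_1 = 5
b_1 = 6
c_1 = 2
a_2 = 2
b_2 = 6
c_2 = 3
s_2 = 2
a_3 = 6
b_3 = 4
c_3 = 3
s_3 = 1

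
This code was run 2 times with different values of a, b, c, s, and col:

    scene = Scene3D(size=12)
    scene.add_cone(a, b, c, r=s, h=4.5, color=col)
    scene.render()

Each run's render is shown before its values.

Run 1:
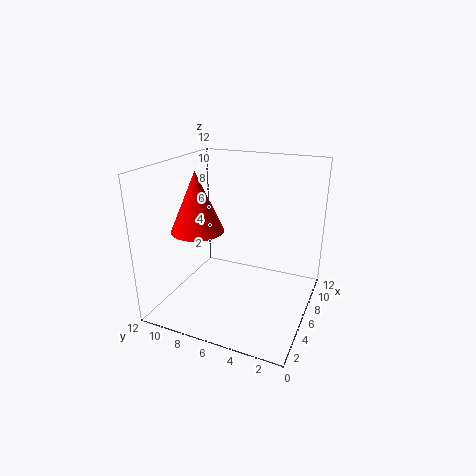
a = 3, b = 8, c = 7.5, s = 2, col = 'red'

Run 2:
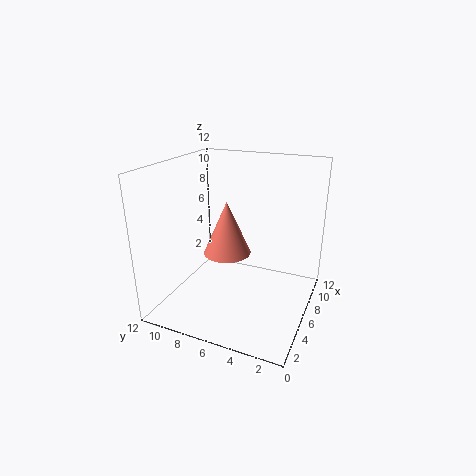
a = 6, b = 7, c = 4.5, s = 2, col = 'salmon'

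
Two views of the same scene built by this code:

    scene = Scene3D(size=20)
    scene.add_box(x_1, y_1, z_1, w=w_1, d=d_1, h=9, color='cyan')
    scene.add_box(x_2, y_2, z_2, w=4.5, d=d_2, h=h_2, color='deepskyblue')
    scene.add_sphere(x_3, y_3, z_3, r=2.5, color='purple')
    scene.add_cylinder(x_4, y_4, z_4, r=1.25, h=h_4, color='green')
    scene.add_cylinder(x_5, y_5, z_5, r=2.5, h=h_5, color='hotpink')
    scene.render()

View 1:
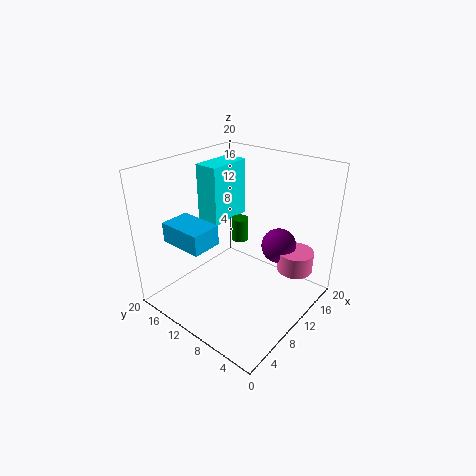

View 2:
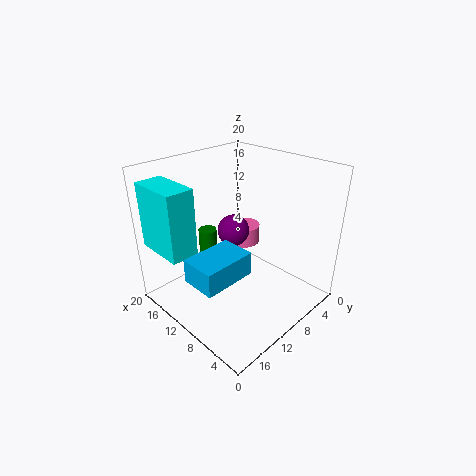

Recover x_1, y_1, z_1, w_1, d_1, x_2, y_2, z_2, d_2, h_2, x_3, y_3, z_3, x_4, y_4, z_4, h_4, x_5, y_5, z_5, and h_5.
x_1 = 11.75
y_1 = 15.75
z_1 = 9.25
w_1 = 7
d_1 = 3.75
x_2 = 4.75
y_2 = 13
z_2 = 8.25
d_2 = 6.75
h_2 = 3
x_3 = 14.75
y_3 = 6.25
z_3 = 8
x_4 = 13.5
y_4 = 12.5
z_4 = 7.5
h_4 = 3.5
x_5 = 15
y_5 = 3.5
z_5 = 5
h_5 = 3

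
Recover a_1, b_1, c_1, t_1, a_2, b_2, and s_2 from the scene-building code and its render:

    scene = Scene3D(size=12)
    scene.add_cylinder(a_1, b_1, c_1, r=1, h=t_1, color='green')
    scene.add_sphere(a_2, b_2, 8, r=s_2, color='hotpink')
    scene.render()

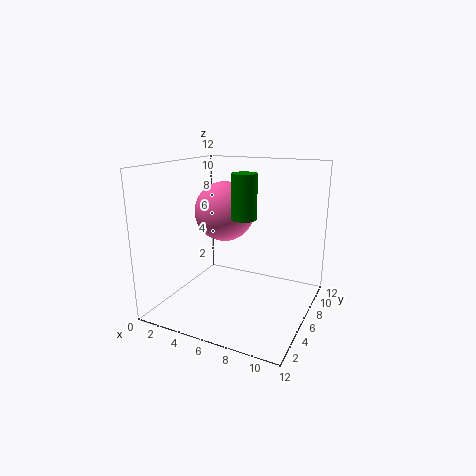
a_1 = 7, b_1 = 5, c_1 = 8, t_1 = 3.5, a_2 = 4.5, b_2 = 6.5, s_2 = 2.5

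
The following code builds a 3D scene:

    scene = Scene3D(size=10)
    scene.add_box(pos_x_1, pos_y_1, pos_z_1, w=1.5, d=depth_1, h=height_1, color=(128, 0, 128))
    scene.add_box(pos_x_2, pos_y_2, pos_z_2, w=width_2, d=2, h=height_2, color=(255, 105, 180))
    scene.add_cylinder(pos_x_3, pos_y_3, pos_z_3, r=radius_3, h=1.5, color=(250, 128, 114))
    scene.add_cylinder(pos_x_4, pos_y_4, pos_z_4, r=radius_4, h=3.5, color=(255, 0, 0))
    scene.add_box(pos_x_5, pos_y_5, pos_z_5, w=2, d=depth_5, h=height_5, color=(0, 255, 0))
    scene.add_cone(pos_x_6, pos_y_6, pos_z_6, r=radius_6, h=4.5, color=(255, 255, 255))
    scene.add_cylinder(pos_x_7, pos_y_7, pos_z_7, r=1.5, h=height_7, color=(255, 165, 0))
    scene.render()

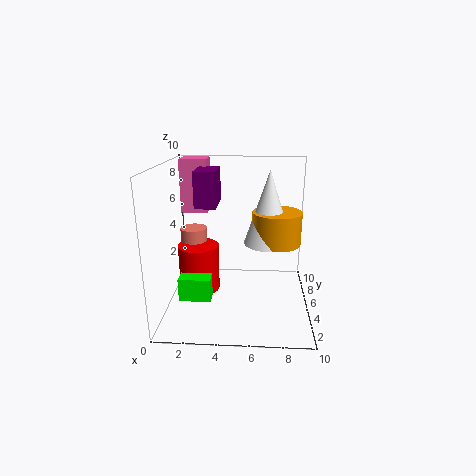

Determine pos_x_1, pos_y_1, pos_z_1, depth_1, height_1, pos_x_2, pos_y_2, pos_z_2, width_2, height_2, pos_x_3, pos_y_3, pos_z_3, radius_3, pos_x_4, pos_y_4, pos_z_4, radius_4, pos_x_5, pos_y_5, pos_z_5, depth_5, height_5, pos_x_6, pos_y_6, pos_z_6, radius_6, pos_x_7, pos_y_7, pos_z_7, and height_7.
pos_x_1 = 2; pos_y_1 = 5; pos_z_1 = 7; depth_1 = 3; height_1 = 2.5; pos_x_2 = 0.5; pos_y_2 = 7.5; pos_z_2 = 6; width_2 = 2; height_2 = 4; pos_x_3 = 1.5; pos_y_3 = 7; pos_z_3 = 3.5; radius_3 = 1; pos_x_4 = 2; pos_y_4 = 6; pos_z_4 = 0.5; radius_4 = 1.5; pos_x_5 = 1.5; pos_y_5 = 1.5; pos_z_5 = 2; depth_5 = 1; height_5 = 1.5; pos_x_6 = 7; pos_y_6 = 3; pos_z_6 = 5.5; radius_6 = 1.5; pos_x_7 = 7.5; pos_y_7 = 3; pos_z_7 = 5.5; height_7 = 2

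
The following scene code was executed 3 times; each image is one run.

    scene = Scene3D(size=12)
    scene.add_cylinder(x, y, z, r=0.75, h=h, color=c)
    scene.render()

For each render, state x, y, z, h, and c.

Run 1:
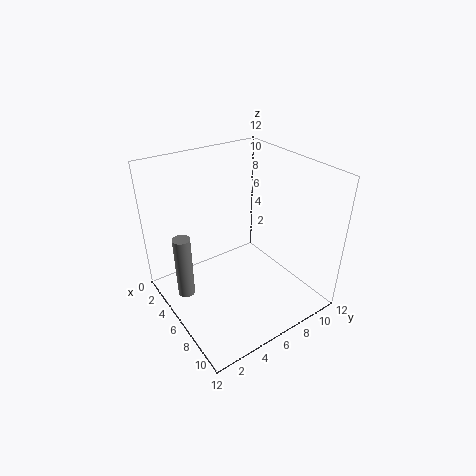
x = 3.5, y = 2, z = 0.25, h = 5.75, c = 'gray'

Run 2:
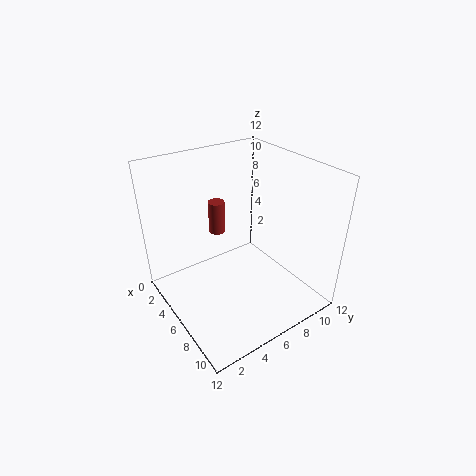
x = 2.25, y = 6.25, z = 4.75, h = 3, c = 'brown'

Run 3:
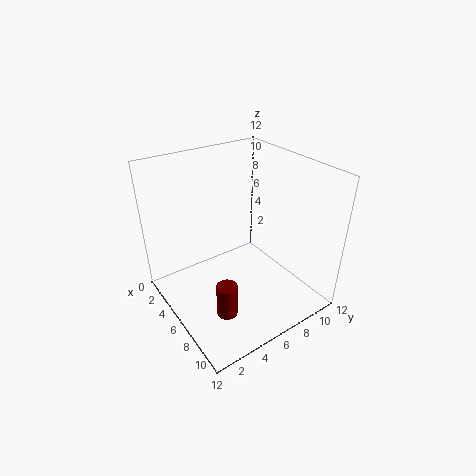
x = 10, y = 2.25, z = 3, h = 2.5, c = 'maroon'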